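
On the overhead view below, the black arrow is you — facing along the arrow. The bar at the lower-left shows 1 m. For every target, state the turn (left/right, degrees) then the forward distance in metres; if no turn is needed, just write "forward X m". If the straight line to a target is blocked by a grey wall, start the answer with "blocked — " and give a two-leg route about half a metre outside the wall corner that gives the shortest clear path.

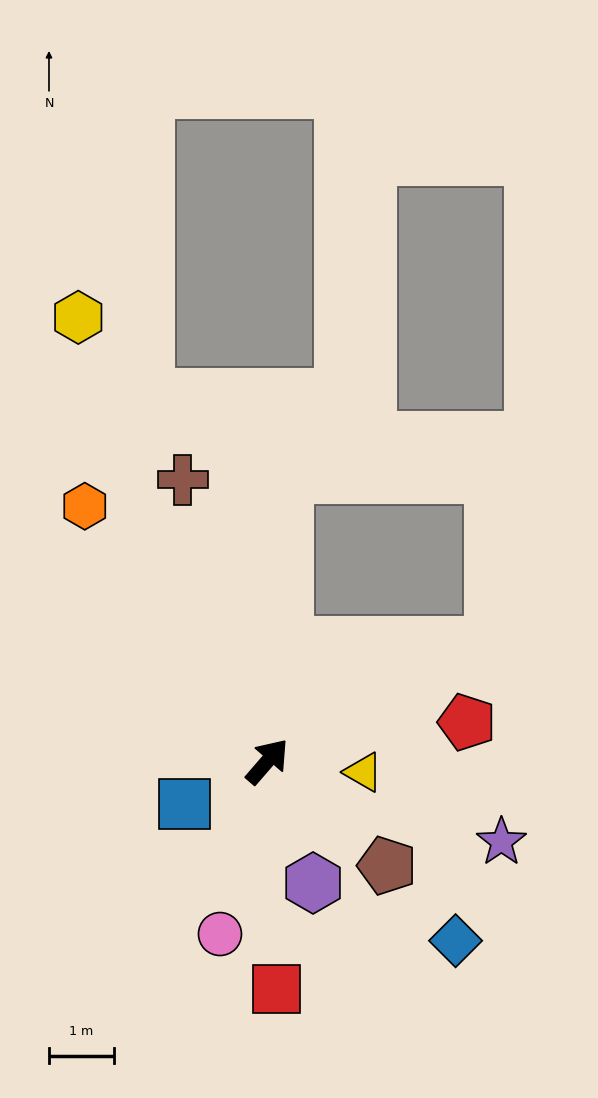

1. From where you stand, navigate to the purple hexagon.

turn right 119°, forward 2.0 m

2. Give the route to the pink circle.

turn right 154°, forward 2.8 m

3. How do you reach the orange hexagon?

turn left 76°, forward 4.8 m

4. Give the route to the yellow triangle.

turn right 56°, forward 1.5 m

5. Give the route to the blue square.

turn left 158°, forward 1.4 m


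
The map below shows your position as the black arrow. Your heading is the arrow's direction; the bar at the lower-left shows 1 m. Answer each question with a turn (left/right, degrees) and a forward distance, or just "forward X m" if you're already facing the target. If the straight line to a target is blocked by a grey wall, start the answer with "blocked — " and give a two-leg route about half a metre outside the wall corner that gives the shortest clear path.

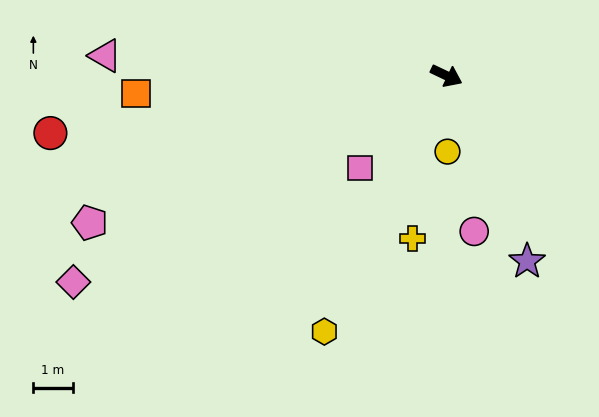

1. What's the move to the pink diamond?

turn right 126°, forward 10.8 m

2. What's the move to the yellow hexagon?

turn right 90°, forward 7.2 m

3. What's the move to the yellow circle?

turn right 64°, forward 1.9 m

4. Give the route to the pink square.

turn right 108°, forward 3.2 m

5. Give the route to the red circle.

turn right 146°, forward 10.1 m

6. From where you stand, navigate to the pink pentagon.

turn right 132°, forward 9.8 m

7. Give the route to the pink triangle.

turn right 158°, forward 8.6 m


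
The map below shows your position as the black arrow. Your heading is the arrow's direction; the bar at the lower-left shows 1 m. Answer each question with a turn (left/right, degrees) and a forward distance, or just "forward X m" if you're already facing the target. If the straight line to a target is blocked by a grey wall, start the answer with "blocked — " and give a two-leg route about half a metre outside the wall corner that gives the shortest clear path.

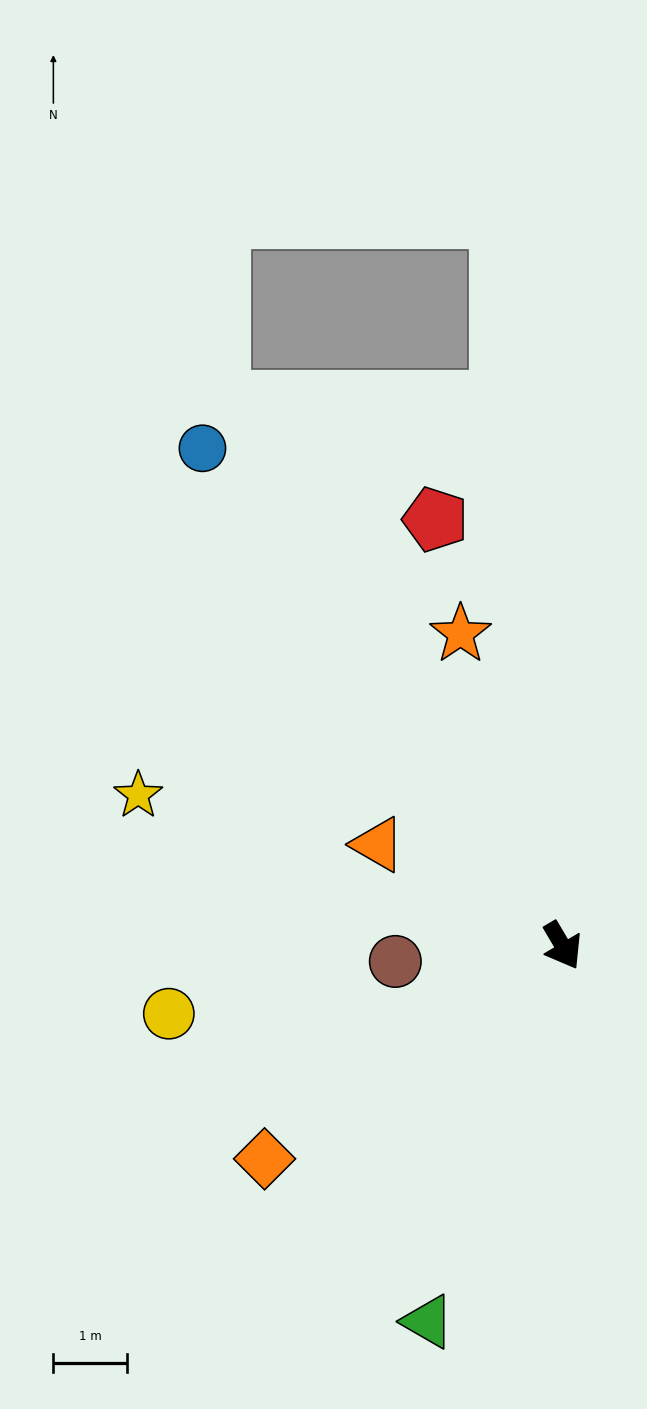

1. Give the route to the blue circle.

turn right 175°, forward 8.4 m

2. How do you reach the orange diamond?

turn right 85°, forward 5.0 m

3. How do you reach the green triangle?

turn right 50°, forward 5.4 m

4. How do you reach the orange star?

turn left 168°, forward 4.5 m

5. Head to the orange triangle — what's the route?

turn right 149°, forward 2.9 m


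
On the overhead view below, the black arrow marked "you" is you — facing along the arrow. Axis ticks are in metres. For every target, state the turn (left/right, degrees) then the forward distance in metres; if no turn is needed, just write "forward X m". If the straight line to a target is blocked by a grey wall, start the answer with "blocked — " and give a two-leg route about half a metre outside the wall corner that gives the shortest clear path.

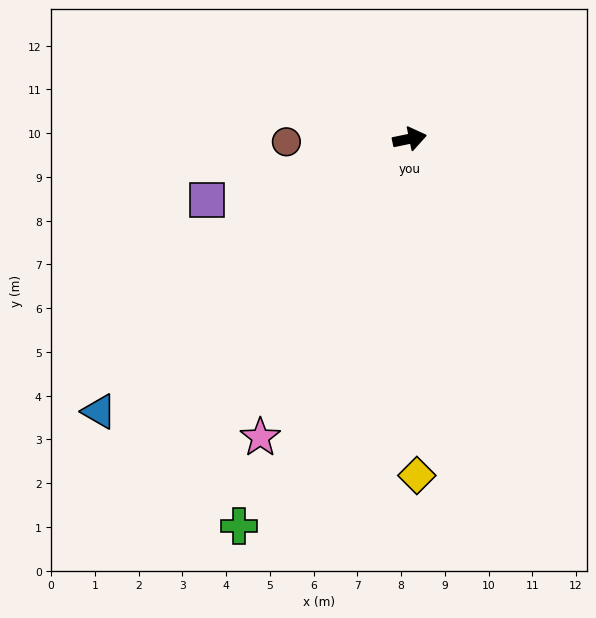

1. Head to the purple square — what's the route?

turn right 175°, forward 4.8 m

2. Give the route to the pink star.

turn right 128°, forward 7.6 m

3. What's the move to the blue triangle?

turn right 150°, forward 9.4 m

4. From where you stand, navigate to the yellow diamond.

turn right 100°, forward 7.7 m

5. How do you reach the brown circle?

turn left 170°, forward 2.8 m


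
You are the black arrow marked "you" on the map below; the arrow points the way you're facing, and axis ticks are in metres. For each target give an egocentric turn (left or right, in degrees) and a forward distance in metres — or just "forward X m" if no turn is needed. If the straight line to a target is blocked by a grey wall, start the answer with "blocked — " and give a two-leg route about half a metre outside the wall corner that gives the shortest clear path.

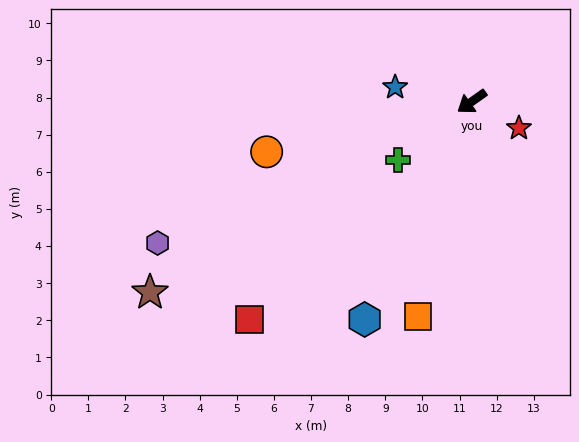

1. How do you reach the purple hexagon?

turn right 11°, forward 9.3 m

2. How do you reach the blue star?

turn right 46°, forward 2.1 m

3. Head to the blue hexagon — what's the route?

turn left 28°, forward 6.5 m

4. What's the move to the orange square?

turn left 41°, forward 6.0 m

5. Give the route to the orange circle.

turn right 22°, forward 5.7 m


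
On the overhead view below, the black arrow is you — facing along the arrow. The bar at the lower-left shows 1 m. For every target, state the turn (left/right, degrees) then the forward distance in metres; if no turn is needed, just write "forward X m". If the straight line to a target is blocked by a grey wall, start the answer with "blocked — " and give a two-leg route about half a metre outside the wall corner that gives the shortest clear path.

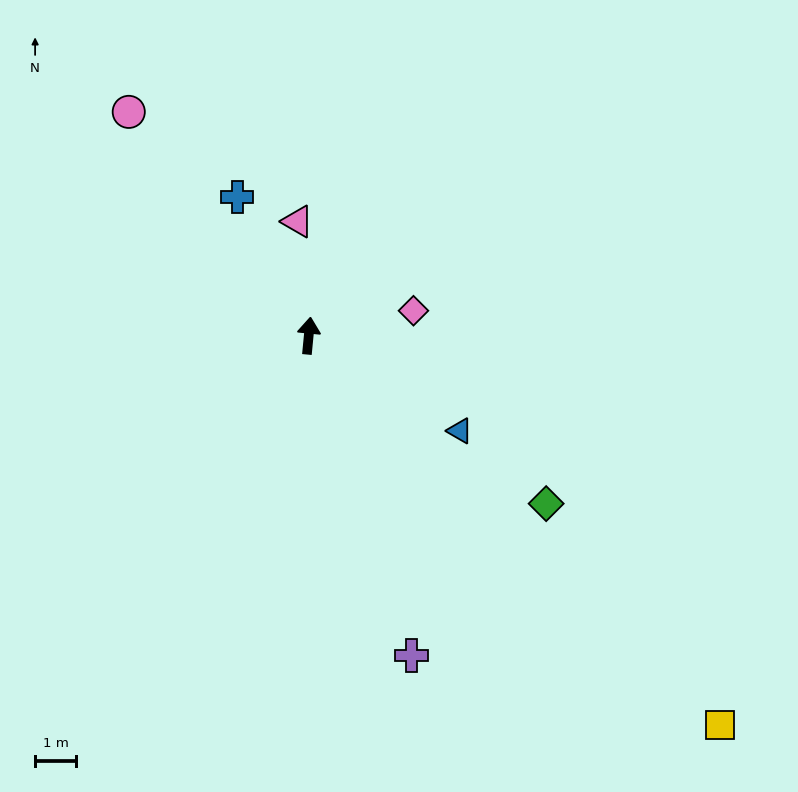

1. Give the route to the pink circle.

turn left 44°, forward 7.1 m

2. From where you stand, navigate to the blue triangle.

turn right 117°, forward 4.4 m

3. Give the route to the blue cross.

turn left 33°, forward 3.8 m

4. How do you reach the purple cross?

turn right 157°, forward 8.3 m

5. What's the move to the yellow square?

turn right 128°, forward 13.9 m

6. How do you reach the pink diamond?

turn right 71°, forward 2.6 m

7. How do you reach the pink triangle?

turn left 11°, forward 2.8 m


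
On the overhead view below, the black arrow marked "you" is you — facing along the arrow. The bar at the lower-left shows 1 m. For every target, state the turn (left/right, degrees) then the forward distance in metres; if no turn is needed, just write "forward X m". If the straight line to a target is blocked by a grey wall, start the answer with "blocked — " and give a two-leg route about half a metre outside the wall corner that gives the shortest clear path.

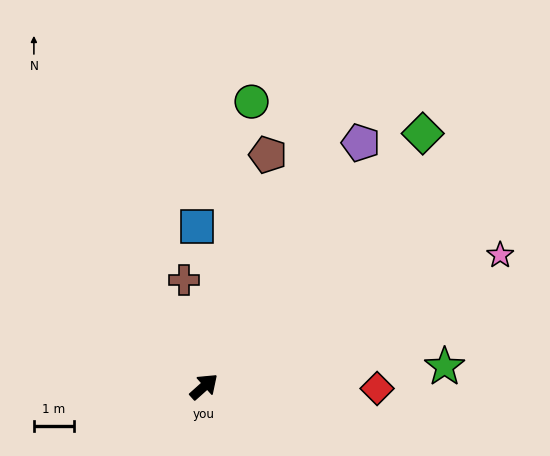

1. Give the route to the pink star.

turn right 18°, forward 8.0 m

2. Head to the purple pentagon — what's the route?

turn left 16°, forward 7.2 m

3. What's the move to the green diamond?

turn left 7°, forward 8.3 m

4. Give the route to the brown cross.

turn left 59°, forward 2.7 m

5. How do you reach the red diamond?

turn right 42°, forward 4.3 m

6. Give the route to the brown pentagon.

turn left 33°, forward 5.9 m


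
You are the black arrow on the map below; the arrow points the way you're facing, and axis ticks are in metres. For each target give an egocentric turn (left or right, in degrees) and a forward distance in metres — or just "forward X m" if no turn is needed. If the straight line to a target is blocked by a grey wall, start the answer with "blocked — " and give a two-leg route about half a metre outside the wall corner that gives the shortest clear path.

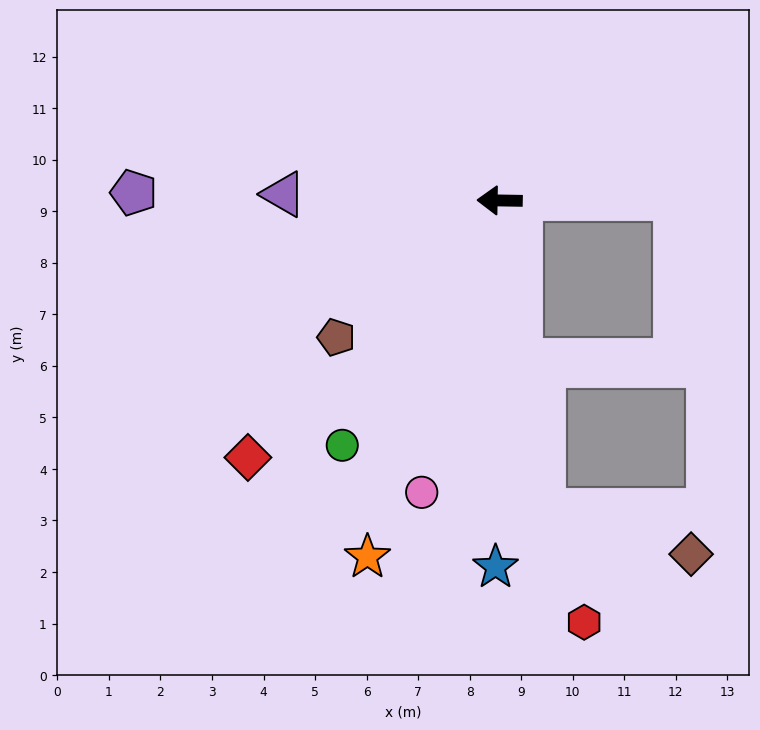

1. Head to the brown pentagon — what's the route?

turn left 41°, forward 4.1 m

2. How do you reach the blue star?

turn left 90°, forward 7.1 m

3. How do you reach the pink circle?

turn left 76°, forward 5.9 m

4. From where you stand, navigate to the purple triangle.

forward 4.2 m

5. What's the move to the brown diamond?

blocked — turn left 99°, forward 6.1 m, then turn left 65°, forward 3.0 m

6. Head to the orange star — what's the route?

turn left 71°, forward 7.4 m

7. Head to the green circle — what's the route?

turn left 58°, forward 5.6 m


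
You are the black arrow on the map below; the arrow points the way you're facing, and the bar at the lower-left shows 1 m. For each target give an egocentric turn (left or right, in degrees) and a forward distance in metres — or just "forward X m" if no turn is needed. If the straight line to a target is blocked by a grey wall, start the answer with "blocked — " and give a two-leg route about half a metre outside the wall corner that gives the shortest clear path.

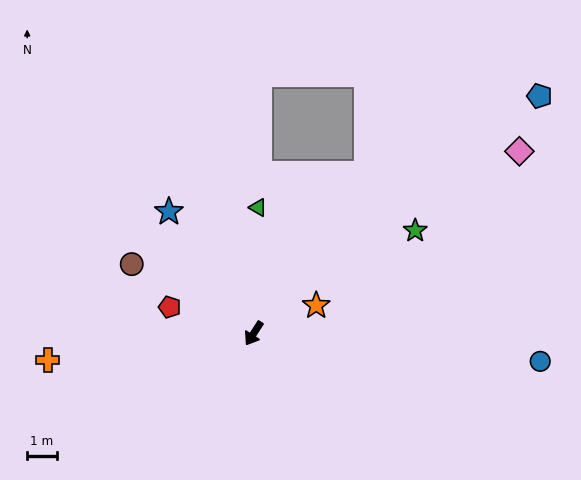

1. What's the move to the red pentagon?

turn right 75°, forward 3.0 m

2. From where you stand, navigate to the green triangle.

turn right 149°, forward 4.3 m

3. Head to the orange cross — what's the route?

turn right 50°, forward 7.1 m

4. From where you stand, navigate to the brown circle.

turn right 87°, forward 4.8 m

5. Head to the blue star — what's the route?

turn right 112°, forward 5.1 m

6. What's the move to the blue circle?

turn left 117°, forward 9.8 m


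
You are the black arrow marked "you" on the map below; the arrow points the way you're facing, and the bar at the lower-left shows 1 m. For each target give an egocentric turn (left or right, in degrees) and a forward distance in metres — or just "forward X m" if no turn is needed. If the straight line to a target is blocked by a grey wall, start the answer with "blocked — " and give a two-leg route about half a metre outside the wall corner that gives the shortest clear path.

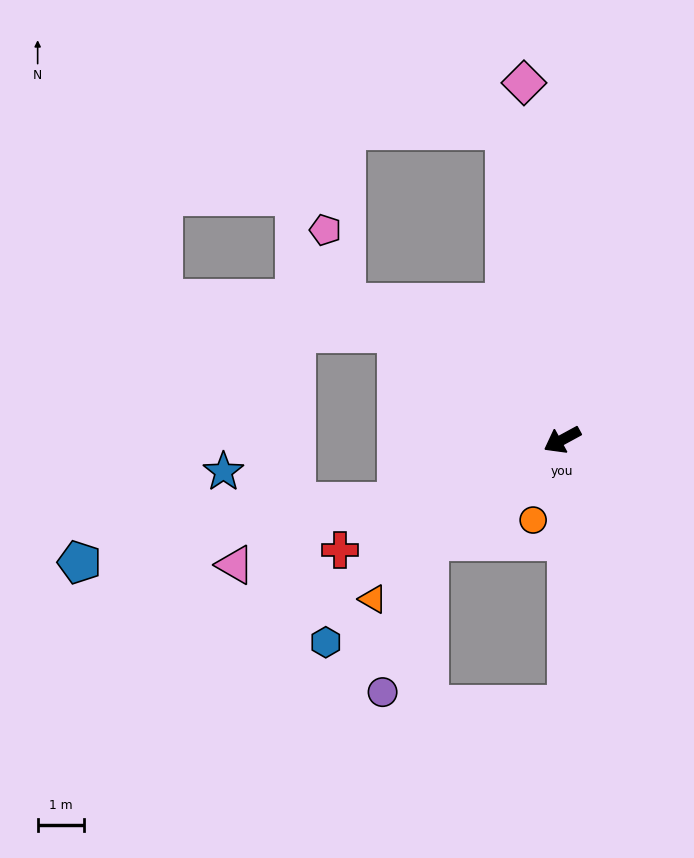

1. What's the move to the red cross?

turn right 2°, forward 5.4 m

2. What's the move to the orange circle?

turn left 41°, forward 1.8 m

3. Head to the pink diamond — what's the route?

turn right 112°, forward 7.7 m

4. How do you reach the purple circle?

blocked — turn left 9°, forward 3.6 m, then turn left 35°, forward 3.4 m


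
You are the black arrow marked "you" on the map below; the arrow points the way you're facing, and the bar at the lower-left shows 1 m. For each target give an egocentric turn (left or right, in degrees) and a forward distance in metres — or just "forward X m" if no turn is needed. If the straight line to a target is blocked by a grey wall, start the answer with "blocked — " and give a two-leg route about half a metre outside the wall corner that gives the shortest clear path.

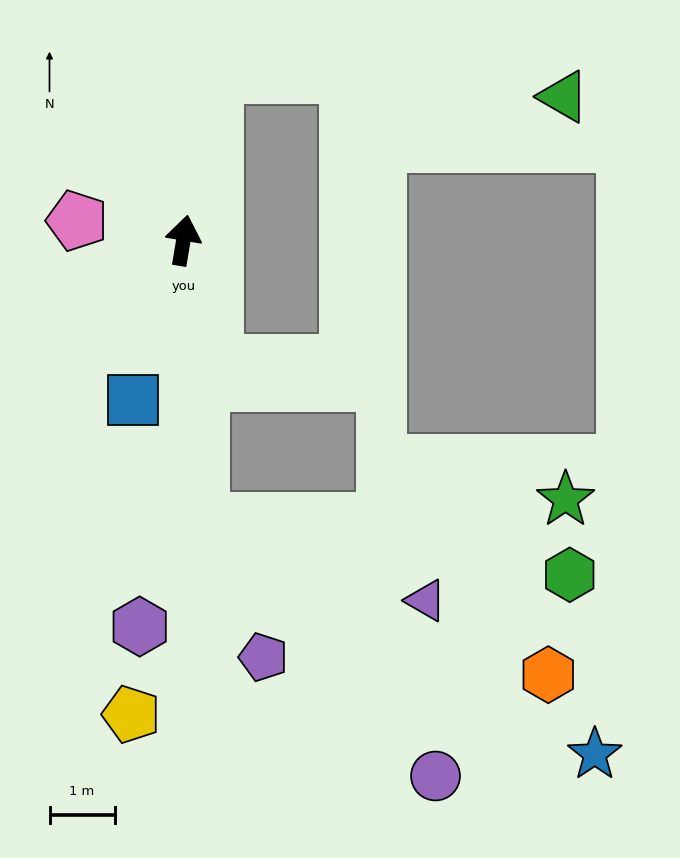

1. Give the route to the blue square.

turn left 172°, forward 2.6 m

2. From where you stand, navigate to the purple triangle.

blocked — turn right 167°, forward 4.3 m, then turn left 67°, forward 3.7 m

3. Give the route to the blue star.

blocked — turn right 167°, forward 4.3 m, then turn left 56°, forward 7.0 m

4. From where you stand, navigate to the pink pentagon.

turn left 89°, forward 1.7 m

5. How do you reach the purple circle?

blocked — turn right 167°, forward 4.3 m, then turn left 39°, forward 5.3 m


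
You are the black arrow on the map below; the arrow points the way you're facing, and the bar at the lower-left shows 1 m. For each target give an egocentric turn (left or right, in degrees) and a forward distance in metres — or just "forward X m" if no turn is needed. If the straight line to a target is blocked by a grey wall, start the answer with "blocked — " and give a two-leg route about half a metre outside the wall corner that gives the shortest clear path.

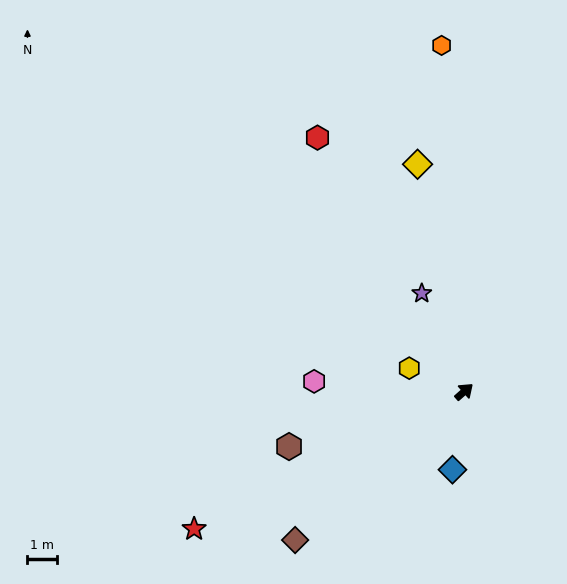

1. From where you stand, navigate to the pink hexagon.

turn left 135°, forward 5.2 m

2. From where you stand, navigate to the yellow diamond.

turn left 60°, forward 8.0 m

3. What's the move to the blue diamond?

turn right 140°, forward 2.7 m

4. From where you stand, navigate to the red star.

turn left 166°, forward 10.4 m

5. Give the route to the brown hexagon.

turn left 156°, forward 6.3 m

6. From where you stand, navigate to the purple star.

turn left 72°, forward 3.7 m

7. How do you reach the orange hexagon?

turn left 52°, forward 11.9 m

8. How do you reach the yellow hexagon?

turn left 115°, forward 2.1 m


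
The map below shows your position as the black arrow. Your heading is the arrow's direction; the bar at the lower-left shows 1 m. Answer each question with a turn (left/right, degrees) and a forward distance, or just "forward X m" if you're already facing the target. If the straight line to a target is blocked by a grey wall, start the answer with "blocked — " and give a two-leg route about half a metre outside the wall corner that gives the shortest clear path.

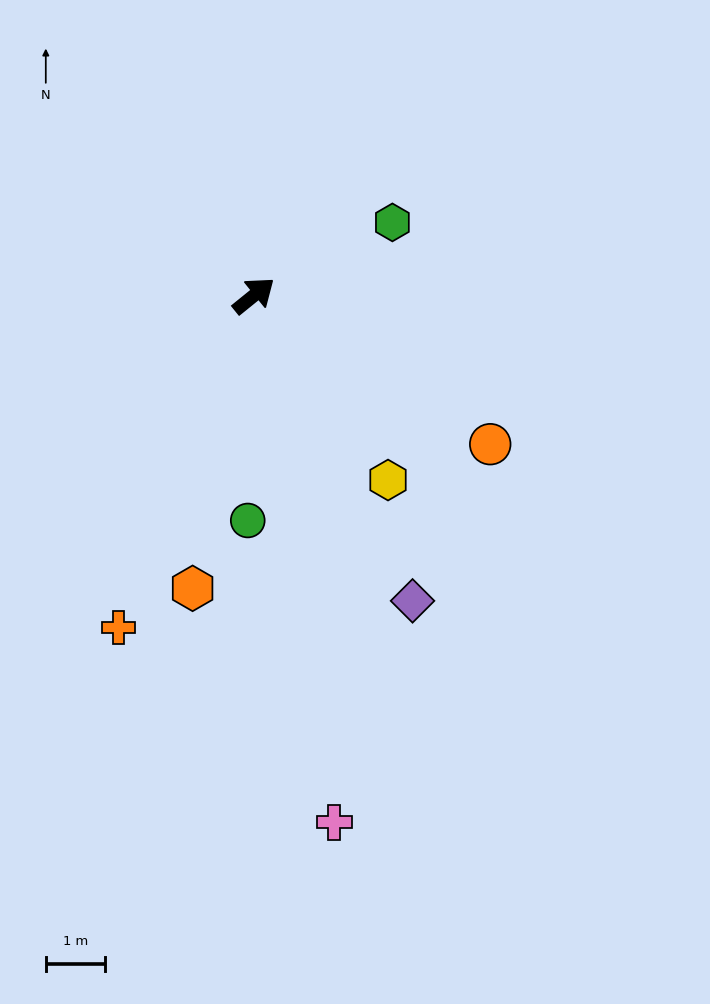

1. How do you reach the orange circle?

turn right 71°, forward 4.7 m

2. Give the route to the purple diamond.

turn right 102°, forward 5.8 m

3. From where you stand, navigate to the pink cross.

turn right 120°, forward 9.0 m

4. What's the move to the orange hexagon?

turn right 141°, forward 5.1 m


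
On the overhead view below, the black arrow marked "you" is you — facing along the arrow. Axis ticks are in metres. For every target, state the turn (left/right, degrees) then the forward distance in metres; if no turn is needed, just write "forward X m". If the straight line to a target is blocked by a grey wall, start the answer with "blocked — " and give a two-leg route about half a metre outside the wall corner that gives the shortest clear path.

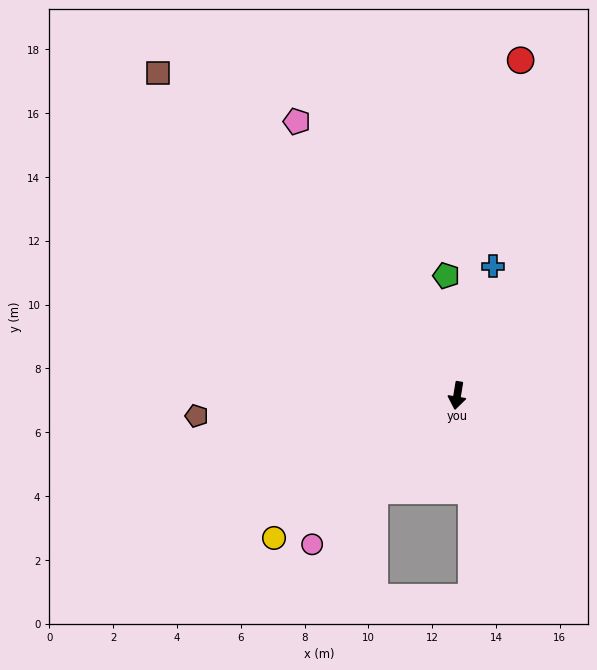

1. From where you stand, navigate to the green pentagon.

turn right 165°, forward 3.8 m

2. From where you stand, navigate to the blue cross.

turn left 174°, forward 4.2 m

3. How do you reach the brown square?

turn right 128°, forward 13.8 m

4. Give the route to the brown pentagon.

turn right 76°, forward 8.2 m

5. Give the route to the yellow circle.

turn right 43°, forward 7.3 m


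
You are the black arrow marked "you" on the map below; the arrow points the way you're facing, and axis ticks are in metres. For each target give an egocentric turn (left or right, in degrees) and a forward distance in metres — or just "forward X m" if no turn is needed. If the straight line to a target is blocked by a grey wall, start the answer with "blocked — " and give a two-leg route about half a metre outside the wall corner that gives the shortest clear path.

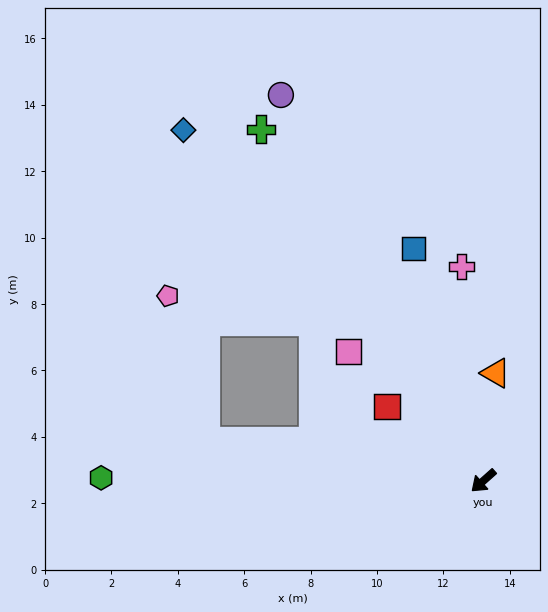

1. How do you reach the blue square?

turn right 115°, forward 7.3 m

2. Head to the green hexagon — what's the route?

turn right 42°, forward 11.5 m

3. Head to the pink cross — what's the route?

turn right 126°, forward 6.5 m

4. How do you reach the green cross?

turn right 99°, forward 12.5 m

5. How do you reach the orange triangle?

turn right 138°, forward 3.3 m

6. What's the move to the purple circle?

turn right 104°, forward 13.1 m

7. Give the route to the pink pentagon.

blocked — turn right 50°, forward 8.5 m, then turn right 67°, forward 4.5 m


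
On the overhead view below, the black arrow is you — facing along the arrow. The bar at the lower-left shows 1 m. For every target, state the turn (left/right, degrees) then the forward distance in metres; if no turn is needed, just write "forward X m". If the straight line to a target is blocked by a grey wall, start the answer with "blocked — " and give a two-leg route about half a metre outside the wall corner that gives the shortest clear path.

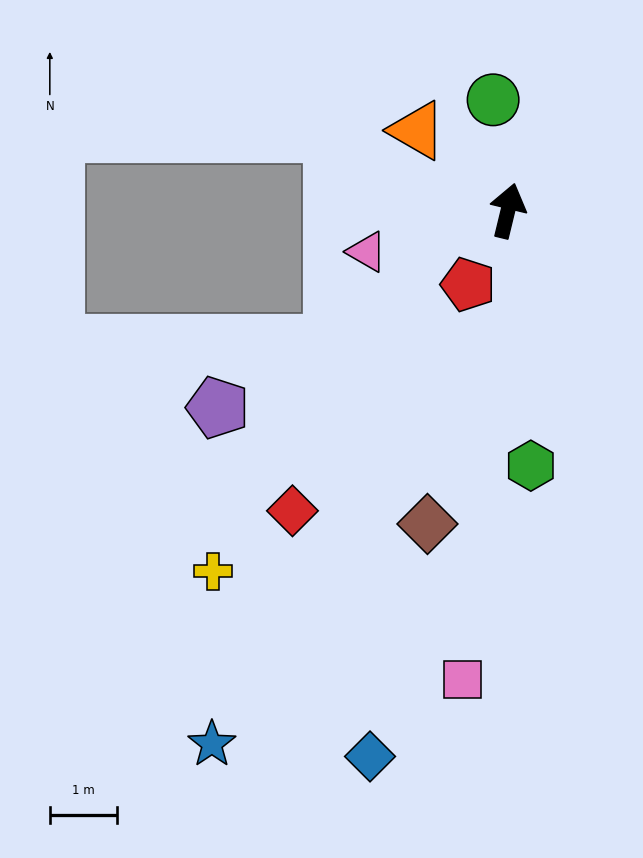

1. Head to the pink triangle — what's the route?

turn left 120°, forward 2.2 m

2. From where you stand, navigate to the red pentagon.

turn left 165°, forward 1.2 m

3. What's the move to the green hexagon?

turn right 161°, forward 3.8 m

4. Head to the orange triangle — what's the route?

turn left 62°, forward 1.8 m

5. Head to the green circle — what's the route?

turn left 21°, forward 1.7 m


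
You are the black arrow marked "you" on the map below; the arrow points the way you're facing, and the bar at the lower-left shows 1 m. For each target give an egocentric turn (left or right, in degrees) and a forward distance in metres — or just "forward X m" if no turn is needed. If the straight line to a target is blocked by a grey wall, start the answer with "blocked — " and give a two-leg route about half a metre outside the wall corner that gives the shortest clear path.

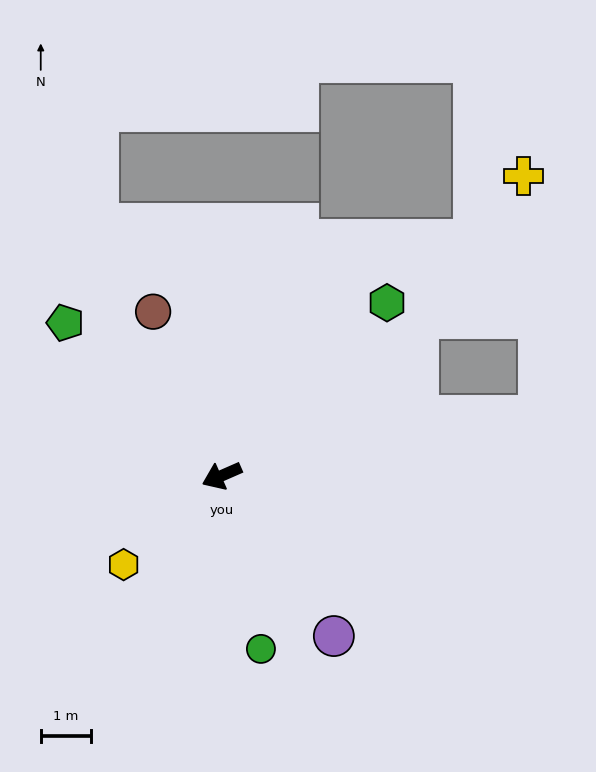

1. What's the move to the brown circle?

turn right 91°, forward 3.5 m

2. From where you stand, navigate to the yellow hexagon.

turn left 19°, forward 2.6 m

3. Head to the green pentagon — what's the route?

turn right 68°, forward 4.3 m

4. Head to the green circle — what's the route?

turn left 79°, forward 3.5 m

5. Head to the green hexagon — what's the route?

turn right 157°, forward 4.7 m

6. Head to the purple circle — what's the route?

turn left 101°, forward 3.9 m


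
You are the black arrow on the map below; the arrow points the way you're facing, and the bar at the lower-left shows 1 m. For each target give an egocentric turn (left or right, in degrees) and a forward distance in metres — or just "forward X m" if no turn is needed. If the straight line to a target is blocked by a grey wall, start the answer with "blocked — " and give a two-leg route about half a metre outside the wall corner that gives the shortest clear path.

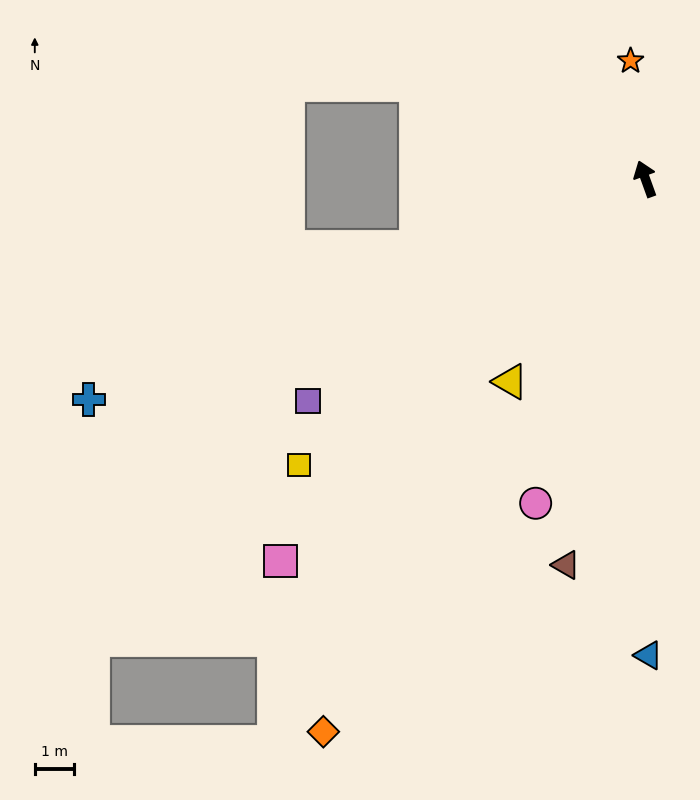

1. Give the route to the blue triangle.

turn left 161°, forward 12.1 m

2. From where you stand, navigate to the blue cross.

turn left 92°, forward 15.2 m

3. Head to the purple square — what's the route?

turn left 103°, forward 10.3 m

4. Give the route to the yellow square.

turn left 110°, forward 11.4 m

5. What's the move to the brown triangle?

turn left 149°, forward 10.0 m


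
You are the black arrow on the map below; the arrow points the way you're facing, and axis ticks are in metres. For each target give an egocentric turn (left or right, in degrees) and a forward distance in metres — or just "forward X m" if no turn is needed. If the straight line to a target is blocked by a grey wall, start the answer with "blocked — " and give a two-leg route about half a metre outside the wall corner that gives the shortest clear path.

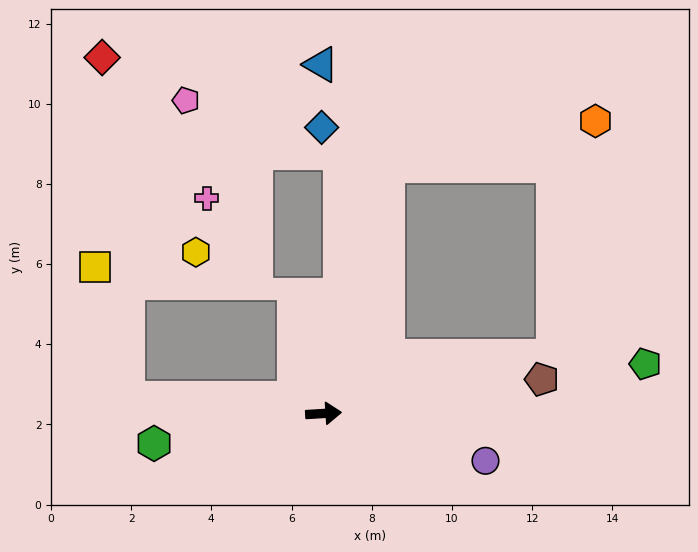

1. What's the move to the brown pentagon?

turn left 5°, forward 5.5 m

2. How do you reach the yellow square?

blocked — turn left 172°, forward 4.9 m, then turn right 71°, forward 3.4 m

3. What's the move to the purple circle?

turn right 20°, forward 4.2 m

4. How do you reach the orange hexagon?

blocked — turn left 72°, forward 6.4 m, then turn right 63°, forward 5.3 m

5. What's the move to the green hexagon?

turn right 174°, forward 4.3 m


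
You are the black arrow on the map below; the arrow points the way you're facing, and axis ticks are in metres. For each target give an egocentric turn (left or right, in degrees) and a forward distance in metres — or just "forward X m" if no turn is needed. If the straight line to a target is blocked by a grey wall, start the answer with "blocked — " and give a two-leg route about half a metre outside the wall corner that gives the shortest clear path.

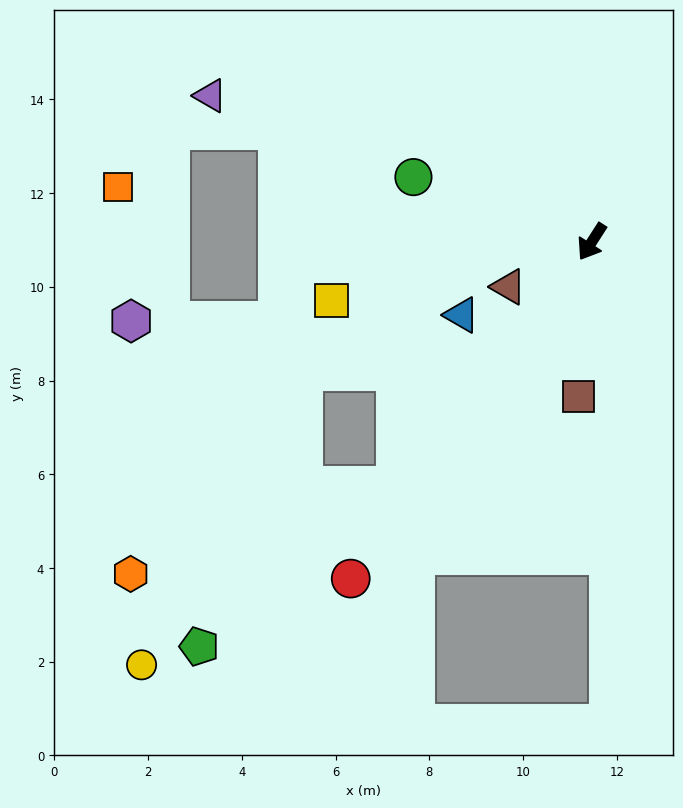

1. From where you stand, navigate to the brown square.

turn left 28°, forward 3.3 m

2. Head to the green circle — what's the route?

turn right 77°, forward 4.0 m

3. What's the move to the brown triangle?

turn right 29°, forward 2.0 m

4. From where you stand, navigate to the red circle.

turn right 3°, forward 8.8 m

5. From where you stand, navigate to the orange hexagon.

blocked — turn right 6°, forward 6.7 m, then turn right 33°, forward 6.0 m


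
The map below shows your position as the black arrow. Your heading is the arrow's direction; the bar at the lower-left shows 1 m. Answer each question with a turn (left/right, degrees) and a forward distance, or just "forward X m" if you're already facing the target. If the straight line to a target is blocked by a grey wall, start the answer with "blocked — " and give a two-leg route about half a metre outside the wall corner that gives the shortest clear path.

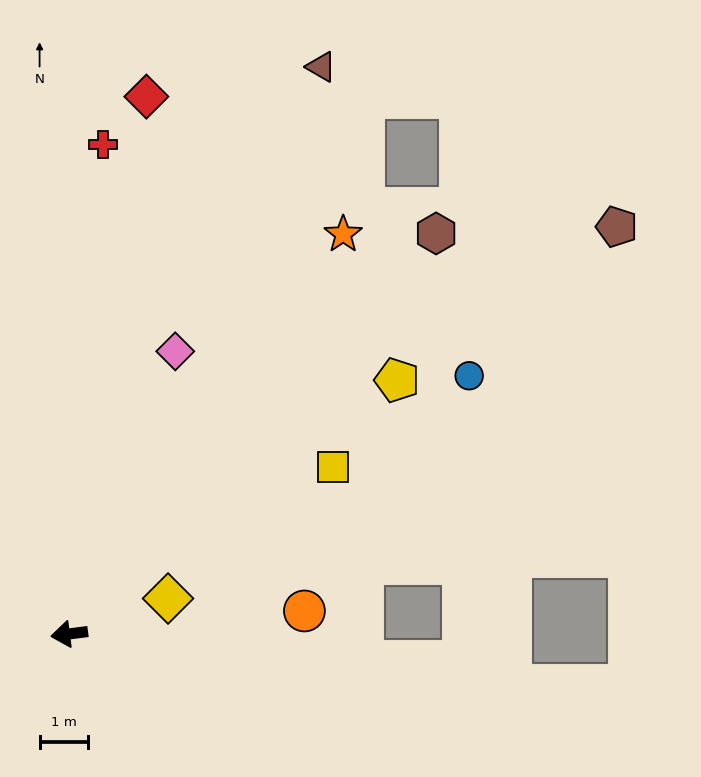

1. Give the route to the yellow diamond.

turn right 168°, forward 2.2 m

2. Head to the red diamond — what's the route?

turn right 106°, forward 11.3 m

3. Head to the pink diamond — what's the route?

turn right 118°, forward 6.3 m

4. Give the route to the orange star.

turn right 132°, forward 10.1 m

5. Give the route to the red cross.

turn right 101°, forward 10.2 m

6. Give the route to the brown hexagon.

turn right 140°, forward 11.3 m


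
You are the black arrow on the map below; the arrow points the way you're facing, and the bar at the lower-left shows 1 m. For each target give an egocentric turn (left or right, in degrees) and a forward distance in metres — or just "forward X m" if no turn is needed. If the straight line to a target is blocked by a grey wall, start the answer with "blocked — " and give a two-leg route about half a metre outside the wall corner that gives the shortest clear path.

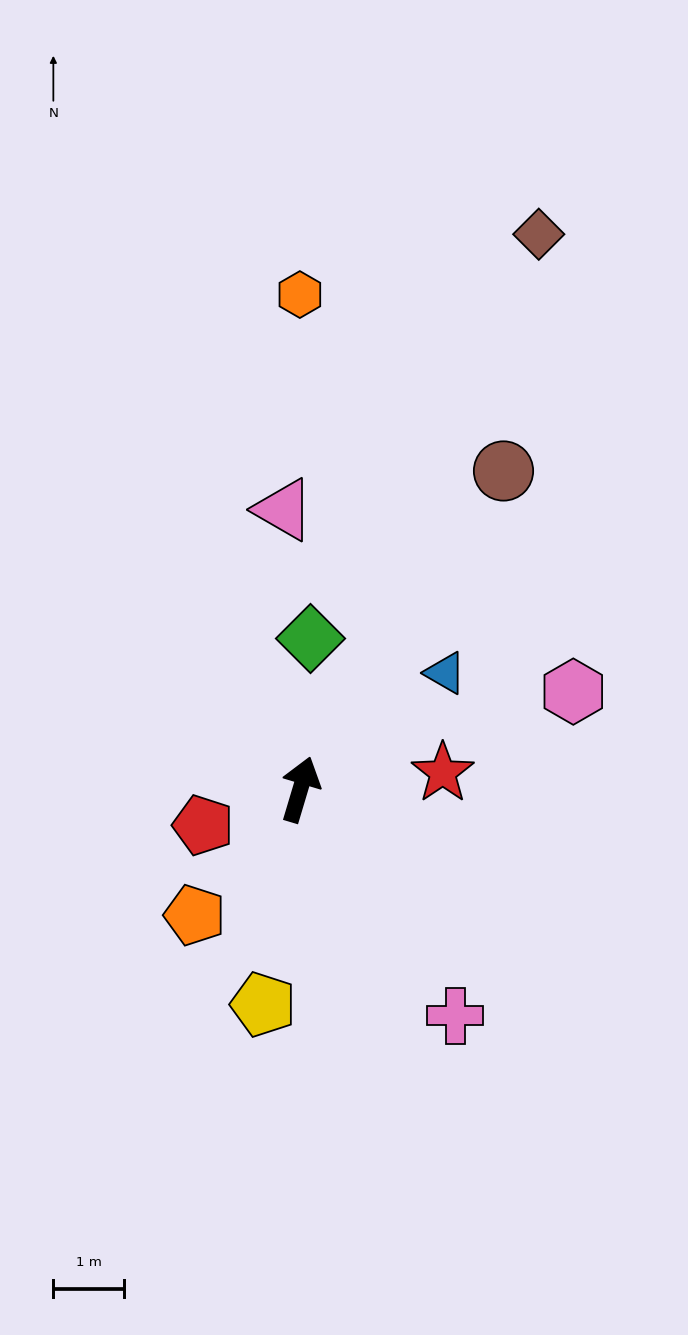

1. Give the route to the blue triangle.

turn right 35°, forward 2.6 m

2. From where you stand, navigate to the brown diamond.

turn right 7°, forward 8.5 m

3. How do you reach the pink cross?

turn right 129°, forward 3.9 m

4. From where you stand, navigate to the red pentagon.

turn left 127°, forward 1.5 m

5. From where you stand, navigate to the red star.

turn right 67°, forward 2.0 m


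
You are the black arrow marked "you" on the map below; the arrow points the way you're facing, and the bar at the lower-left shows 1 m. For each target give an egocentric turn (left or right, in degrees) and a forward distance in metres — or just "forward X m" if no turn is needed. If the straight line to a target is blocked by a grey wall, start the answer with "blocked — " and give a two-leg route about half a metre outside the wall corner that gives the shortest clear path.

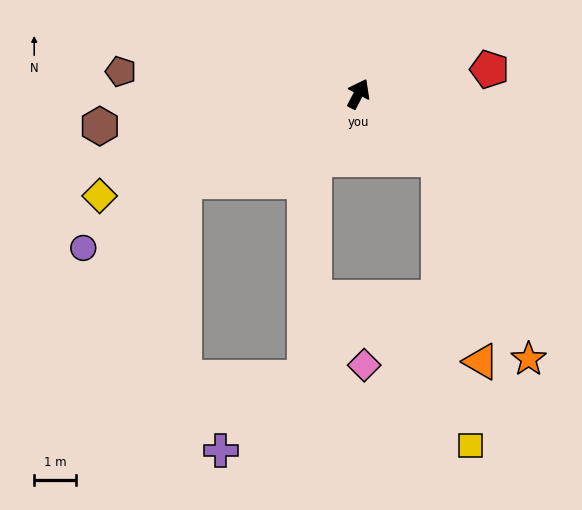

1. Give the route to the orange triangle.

blocked — turn right 101°, forward 2.5 m, then turn right 40°, forward 5.0 m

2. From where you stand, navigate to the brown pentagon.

turn left 112°, forward 5.8 m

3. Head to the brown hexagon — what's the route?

turn left 125°, forward 6.3 m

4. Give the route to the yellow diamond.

turn left 139°, forward 6.7 m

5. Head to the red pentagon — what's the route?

turn right 52°, forward 3.2 m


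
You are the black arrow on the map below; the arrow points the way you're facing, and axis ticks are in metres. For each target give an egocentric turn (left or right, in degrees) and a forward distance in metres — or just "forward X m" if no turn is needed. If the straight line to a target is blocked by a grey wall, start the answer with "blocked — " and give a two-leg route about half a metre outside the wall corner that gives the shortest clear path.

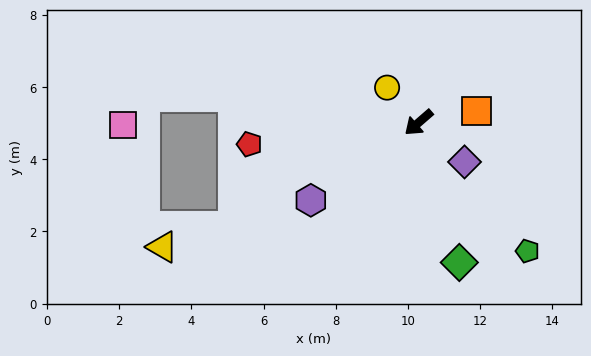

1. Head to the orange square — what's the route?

turn left 150°, forward 1.6 m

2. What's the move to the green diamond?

turn left 65°, forward 4.0 m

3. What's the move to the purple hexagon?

turn right 5°, forward 3.7 m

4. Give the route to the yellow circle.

turn right 89°, forward 1.3 m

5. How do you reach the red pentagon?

turn right 34°, forward 4.7 m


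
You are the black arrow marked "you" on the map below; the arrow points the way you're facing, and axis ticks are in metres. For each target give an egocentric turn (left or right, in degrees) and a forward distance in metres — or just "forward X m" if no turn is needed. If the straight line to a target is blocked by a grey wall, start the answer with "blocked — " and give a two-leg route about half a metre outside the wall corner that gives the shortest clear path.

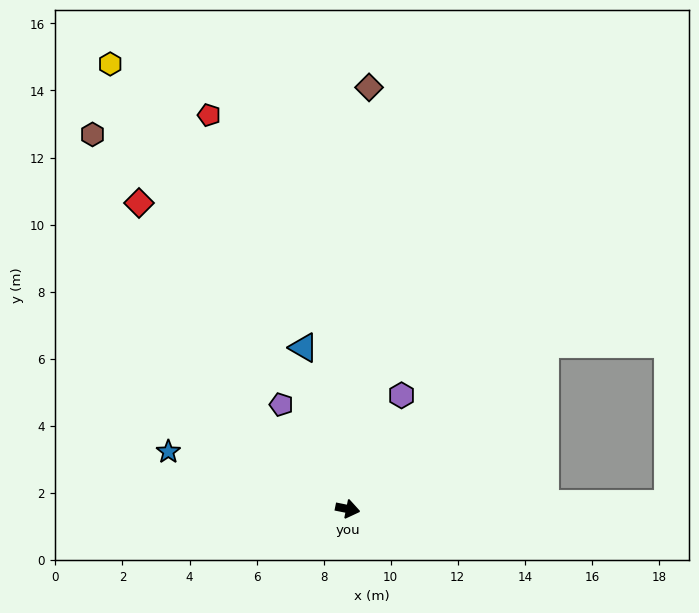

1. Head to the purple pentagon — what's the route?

turn left 134°, forward 3.7 m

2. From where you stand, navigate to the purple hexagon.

turn left 76°, forward 3.8 m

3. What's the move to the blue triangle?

turn left 117°, forward 5.0 m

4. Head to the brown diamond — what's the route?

turn left 98°, forward 12.6 m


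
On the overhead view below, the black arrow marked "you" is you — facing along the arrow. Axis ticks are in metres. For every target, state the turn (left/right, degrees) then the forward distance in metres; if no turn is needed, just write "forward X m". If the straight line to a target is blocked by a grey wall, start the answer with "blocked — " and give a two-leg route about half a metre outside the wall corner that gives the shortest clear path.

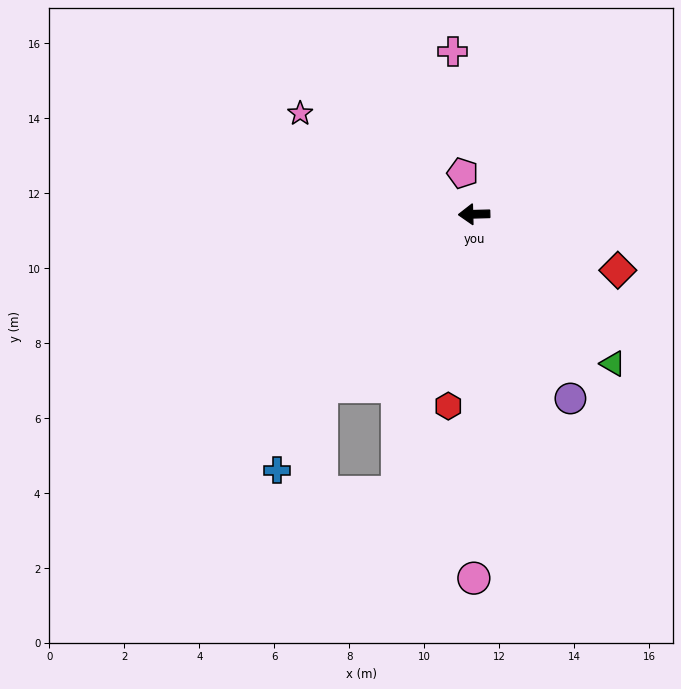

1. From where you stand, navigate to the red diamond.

turn left 157°, forward 4.1 m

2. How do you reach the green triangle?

turn left 131°, forward 5.4 m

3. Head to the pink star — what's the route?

turn right 32°, forward 5.4 m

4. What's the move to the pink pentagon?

turn right 76°, forward 1.1 m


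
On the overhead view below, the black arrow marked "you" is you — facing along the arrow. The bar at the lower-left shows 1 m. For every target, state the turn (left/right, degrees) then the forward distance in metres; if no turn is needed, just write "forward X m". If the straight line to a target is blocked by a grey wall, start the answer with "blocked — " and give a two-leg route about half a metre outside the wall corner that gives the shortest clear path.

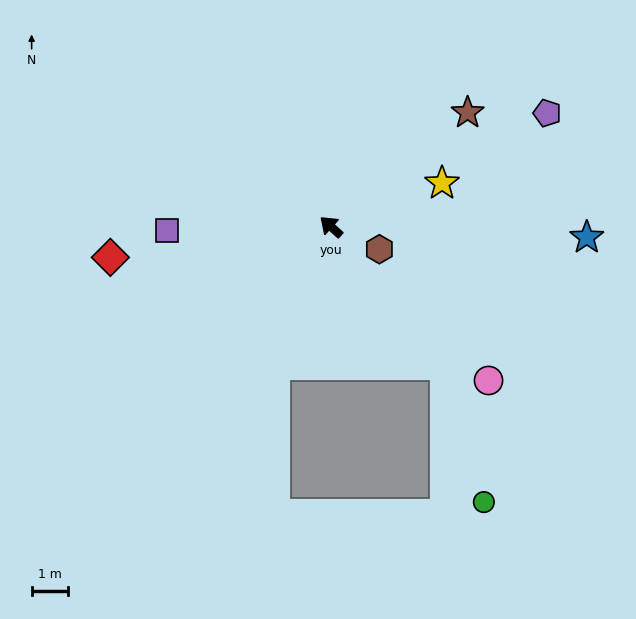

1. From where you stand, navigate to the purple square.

turn left 44°, forward 4.5 m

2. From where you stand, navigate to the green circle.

blocked — turn left 172°, forward 4.9 m, then turn right 24°, forward 3.9 m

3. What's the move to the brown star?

turn right 98°, forward 4.9 m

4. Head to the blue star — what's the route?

turn right 140°, forward 7.1 m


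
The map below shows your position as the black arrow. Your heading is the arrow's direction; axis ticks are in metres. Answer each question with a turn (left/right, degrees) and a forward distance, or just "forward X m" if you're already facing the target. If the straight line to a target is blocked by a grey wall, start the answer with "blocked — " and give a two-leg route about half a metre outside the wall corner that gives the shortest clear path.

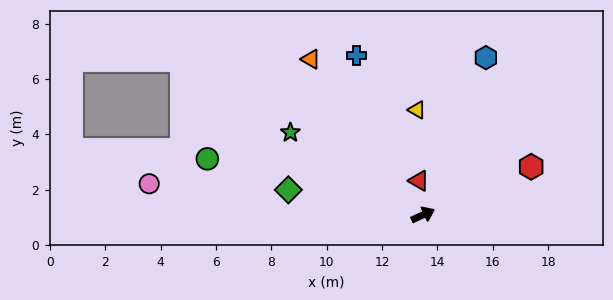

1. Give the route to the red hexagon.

forward 4.3 m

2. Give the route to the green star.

turn left 124°, forward 5.6 m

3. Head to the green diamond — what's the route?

turn left 145°, forward 4.9 m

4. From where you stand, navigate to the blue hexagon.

turn left 44°, forward 6.1 m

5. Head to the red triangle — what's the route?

turn left 72°, forward 1.2 m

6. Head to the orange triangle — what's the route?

turn left 101°, forward 6.9 m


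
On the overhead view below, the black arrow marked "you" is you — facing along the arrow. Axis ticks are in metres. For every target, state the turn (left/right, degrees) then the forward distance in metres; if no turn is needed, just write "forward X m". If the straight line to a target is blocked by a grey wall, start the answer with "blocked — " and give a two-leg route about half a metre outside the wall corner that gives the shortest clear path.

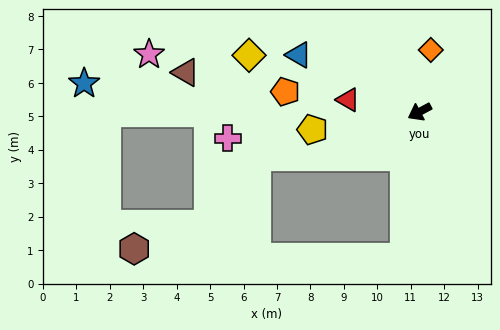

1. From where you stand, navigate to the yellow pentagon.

turn right 19°, forward 3.2 m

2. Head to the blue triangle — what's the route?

turn right 53°, forward 4.0 m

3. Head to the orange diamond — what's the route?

turn right 128°, forward 1.9 m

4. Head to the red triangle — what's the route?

turn right 38°, forward 2.2 m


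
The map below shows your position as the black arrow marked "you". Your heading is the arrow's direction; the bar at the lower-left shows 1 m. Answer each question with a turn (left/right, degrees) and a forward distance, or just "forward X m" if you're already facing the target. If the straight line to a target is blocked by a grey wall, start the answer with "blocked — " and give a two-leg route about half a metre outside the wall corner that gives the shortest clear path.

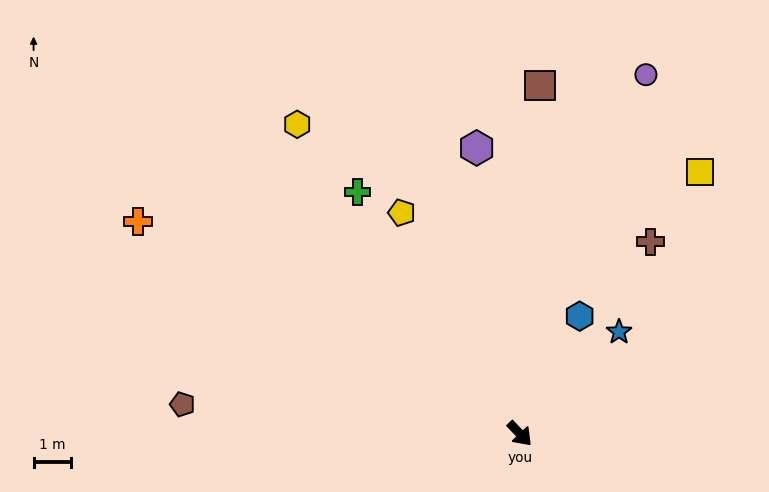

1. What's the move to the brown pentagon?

turn right 138°, forward 9.0 m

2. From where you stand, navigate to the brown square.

turn left 133°, forward 9.3 m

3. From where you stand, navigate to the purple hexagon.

turn left 145°, forward 7.7 m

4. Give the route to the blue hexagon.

turn left 109°, forward 3.5 m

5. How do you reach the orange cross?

turn right 163°, forward 11.6 m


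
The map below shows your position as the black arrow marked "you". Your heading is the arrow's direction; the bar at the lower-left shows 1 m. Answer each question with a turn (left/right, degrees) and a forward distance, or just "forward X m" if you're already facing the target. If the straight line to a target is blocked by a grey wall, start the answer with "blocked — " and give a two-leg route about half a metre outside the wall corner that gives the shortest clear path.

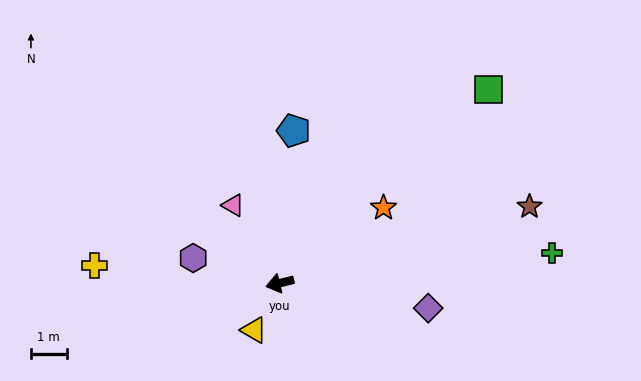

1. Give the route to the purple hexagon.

turn right 30°, forward 2.5 m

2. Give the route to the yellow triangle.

turn left 47°, forward 1.5 m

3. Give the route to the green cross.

turn left 173°, forward 7.6 m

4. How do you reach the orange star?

turn right 158°, forward 3.6 m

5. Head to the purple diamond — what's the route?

turn left 157°, forward 4.2 m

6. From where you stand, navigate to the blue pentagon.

turn right 109°, forward 4.3 m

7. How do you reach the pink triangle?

turn right 73°, forward 2.5 m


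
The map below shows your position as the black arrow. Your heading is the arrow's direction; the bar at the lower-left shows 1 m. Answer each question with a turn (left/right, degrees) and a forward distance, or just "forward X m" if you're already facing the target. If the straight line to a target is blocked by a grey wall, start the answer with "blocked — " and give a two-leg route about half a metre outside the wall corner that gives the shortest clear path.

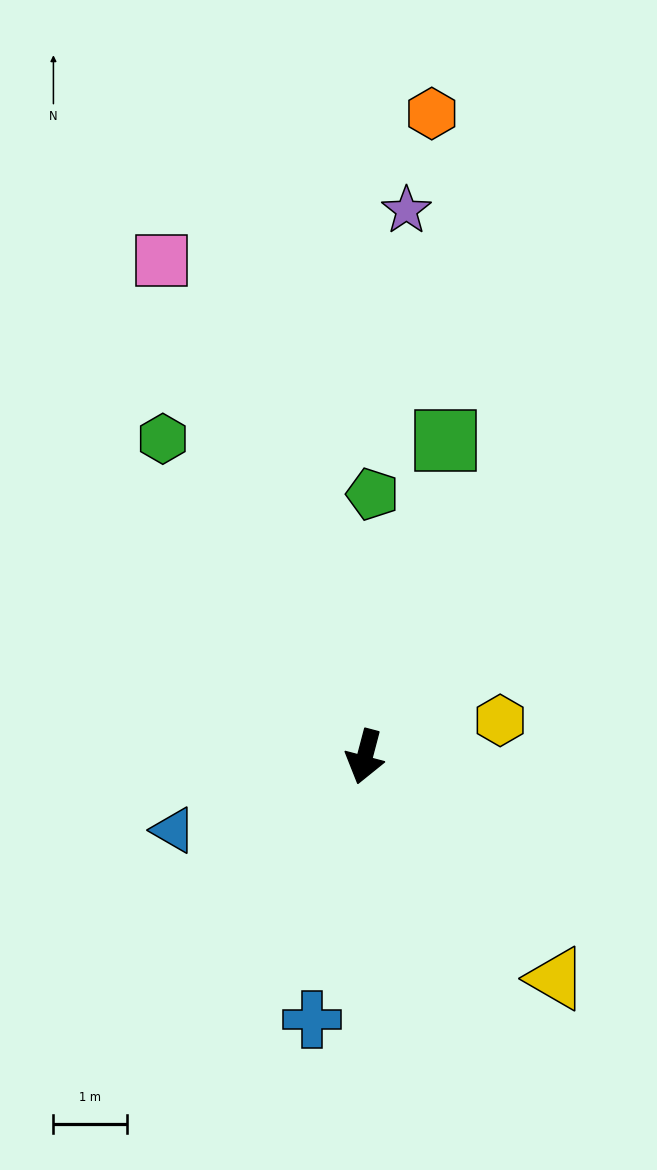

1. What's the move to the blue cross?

turn left 3°, forward 3.6 m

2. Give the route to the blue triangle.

turn right 54°, forward 2.8 m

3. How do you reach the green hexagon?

turn right 133°, forward 5.1 m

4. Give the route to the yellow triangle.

turn left 55°, forward 4.0 m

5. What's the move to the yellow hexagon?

turn left 120°, forward 1.9 m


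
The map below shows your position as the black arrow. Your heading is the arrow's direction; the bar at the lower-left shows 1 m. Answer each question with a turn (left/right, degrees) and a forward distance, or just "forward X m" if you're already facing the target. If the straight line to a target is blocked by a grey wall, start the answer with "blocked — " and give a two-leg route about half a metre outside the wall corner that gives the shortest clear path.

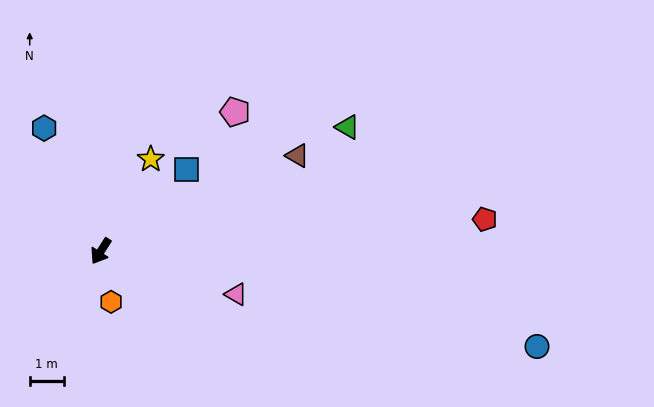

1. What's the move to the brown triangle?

turn left 148°, forward 6.4 m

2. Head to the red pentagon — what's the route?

turn left 127°, forward 11.4 m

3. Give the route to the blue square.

turn left 166°, forward 3.5 m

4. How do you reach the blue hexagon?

turn right 123°, forward 4.0 m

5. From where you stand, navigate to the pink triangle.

turn left 105°, forward 4.2 m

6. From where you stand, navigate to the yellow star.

turn right 176°, forward 3.1 m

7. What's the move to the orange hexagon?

turn left 44°, forward 1.5 m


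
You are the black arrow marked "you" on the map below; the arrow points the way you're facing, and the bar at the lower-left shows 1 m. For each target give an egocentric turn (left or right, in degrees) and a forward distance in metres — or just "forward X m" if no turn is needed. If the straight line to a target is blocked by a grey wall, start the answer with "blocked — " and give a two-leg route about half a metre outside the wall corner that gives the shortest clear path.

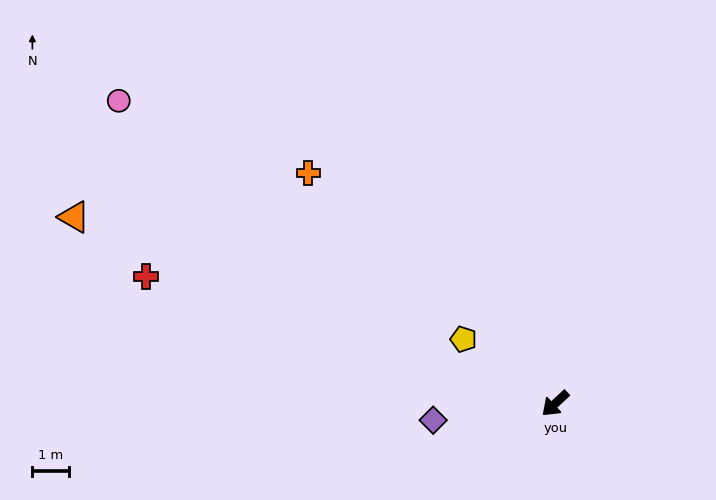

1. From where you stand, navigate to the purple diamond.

turn right 35°, forward 3.4 m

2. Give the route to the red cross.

turn right 60°, forward 11.7 m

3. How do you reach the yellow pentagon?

turn right 78°, forward 3.1 m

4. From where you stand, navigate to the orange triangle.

turn right 64°, forward 14.1 m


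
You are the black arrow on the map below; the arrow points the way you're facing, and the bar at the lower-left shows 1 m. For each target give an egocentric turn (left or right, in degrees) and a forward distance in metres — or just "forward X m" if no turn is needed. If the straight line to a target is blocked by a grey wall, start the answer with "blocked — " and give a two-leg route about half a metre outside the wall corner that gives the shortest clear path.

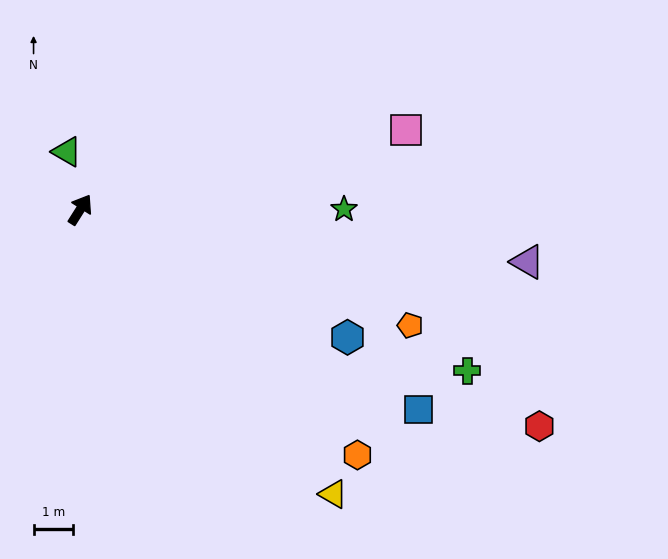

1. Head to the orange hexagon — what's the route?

turn right 99°, forward 9.3 m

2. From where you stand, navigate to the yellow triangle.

turn right 106°, forward 9.6 m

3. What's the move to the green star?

turn right 58°, forward 6.6 m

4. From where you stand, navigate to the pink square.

turn right 44°, forward 8.4 m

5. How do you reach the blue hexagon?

turn right 83°, forward 7.4 m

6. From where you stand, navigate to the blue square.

turn right 88°, forward 9.9 m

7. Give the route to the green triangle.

turn left 45°, forward 1.5 m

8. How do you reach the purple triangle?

turn right 64°, forward 11.3 m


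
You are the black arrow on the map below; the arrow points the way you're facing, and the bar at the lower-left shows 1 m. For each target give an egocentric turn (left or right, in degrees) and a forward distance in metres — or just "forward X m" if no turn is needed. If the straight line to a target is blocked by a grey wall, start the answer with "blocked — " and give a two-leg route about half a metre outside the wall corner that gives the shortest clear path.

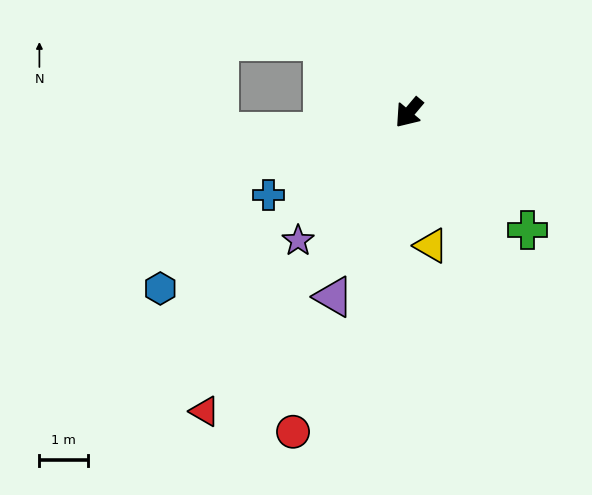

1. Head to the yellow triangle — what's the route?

turn left 50°, forward 2.8 m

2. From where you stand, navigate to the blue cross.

turn right 19°, forward 3.4 m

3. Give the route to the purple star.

forward 3.5 m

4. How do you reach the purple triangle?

turn left 18°, forward 4.1 m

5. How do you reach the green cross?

turn left 85°, forward 3.4 m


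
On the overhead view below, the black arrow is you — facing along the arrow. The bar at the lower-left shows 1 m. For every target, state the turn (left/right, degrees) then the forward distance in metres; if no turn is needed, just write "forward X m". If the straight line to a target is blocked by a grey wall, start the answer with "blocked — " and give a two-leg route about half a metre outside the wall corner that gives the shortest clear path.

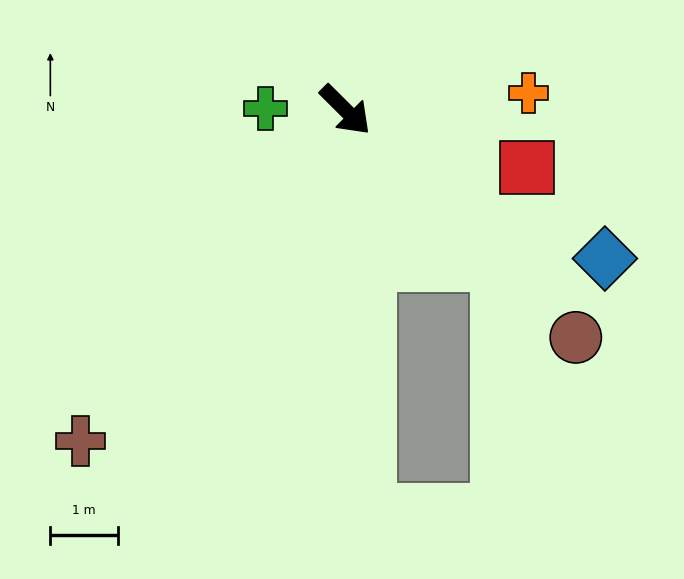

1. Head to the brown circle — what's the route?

forward 4.8 m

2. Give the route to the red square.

turn left 27°, forward 2.8 m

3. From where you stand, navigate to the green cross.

turn right 136°, forward 1.2 m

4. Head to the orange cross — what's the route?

turn left 50°, forward 2.7 m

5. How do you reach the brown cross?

turn right 84°, forward 6.3 m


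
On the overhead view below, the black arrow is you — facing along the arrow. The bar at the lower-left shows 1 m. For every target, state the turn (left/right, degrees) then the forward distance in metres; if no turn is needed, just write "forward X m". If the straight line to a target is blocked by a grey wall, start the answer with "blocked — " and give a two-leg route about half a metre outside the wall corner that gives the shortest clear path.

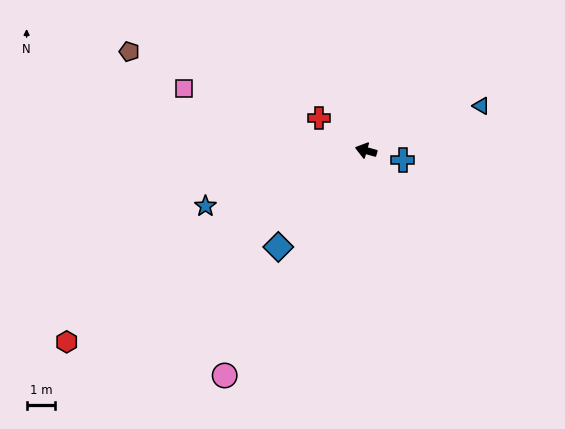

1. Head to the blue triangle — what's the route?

turn right 143°, forward 4.3 m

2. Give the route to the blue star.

turn left 35°, forward 5.9 m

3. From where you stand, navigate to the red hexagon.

turn left 48°, forward 12.3 m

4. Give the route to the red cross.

turn right 19°, forward 2.0 m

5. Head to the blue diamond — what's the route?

turn left 63°, forward 4.5 m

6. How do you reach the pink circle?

turn left 74°, forward 9.2 m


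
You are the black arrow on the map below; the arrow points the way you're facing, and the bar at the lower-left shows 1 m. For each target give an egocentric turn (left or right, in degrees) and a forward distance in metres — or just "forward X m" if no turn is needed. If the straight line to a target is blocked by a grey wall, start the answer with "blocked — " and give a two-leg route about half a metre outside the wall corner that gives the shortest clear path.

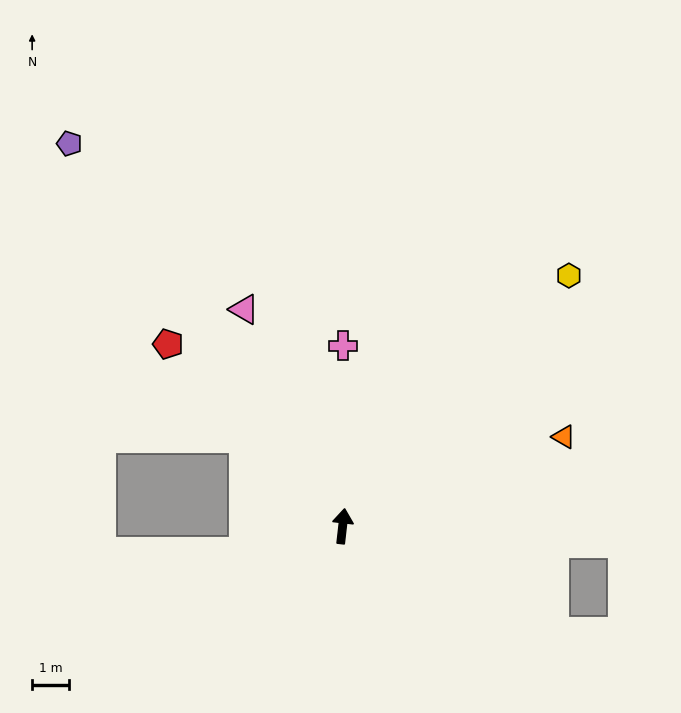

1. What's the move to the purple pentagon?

turn left 42°, forward 12.6 m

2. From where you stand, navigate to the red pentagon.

turn left 50°, forward 6.8 m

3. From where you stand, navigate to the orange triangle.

turn right 62°, forward 6.4 m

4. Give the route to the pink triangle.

turn left 31°, forward 6.4 m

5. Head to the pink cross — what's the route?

turn left 6°, forward 4.8 m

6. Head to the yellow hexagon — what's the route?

turn right 36°, forward 9.1 m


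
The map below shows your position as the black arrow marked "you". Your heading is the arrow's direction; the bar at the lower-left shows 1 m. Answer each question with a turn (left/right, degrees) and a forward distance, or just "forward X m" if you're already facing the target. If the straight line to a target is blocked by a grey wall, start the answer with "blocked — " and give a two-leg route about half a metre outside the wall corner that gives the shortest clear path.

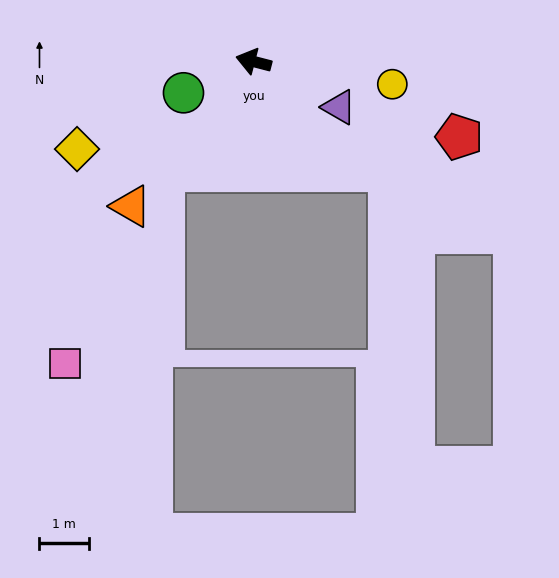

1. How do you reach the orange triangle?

turn left 64°, forward 3.8 m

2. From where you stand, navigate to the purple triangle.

turn left 166°, forward 2.0 m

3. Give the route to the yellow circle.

turn right 175°, forward 2.8 m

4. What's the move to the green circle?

turn left 39°, forward 1.6 m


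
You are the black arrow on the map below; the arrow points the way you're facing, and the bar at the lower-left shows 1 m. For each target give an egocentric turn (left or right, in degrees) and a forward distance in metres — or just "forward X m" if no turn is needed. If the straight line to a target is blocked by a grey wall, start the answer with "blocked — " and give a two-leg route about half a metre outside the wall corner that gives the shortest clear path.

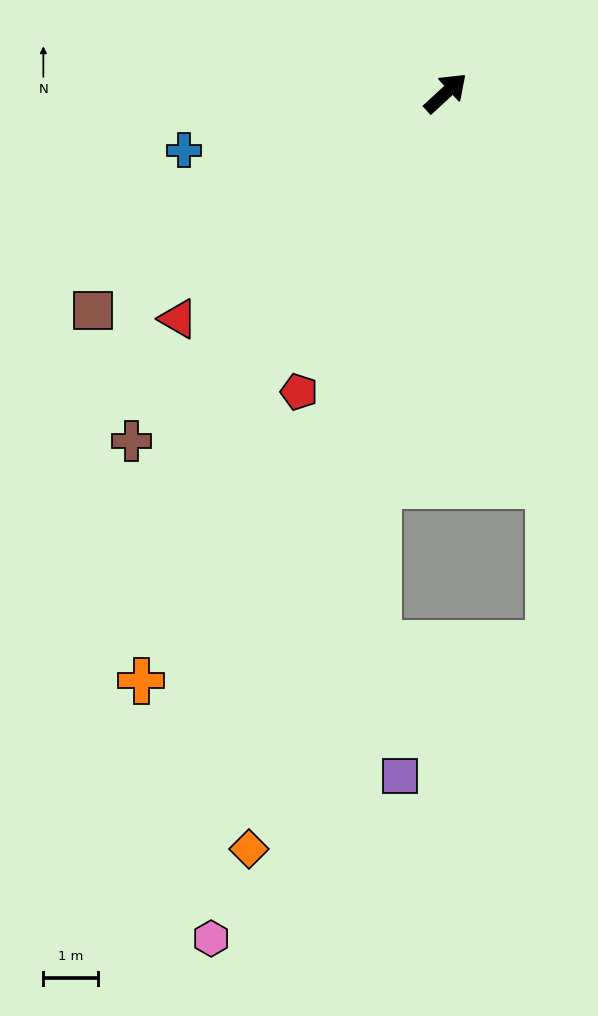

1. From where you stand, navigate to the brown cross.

turn right 175°, forward 8.6 m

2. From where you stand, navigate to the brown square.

turn left 169°, forward 7.6 m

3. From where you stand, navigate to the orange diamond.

turn right 147°, forward 14.3 m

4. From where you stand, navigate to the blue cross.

turn left 150°, forward 4.9 m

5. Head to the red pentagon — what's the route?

turn right 159°, forward 6.1 m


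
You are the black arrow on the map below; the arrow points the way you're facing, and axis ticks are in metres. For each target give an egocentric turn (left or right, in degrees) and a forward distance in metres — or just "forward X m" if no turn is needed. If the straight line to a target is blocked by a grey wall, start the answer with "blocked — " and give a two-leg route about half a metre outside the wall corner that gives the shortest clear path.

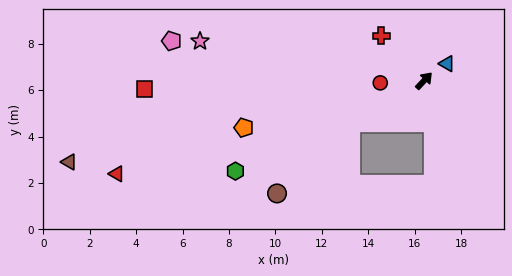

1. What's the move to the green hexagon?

turn left 159°, forward 9.0 m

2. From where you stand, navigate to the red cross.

turn left 87°, forward 2.7 m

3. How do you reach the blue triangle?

turn right 10°, forward 1.2 m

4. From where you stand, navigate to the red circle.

turn left 136°, forward 1.9 m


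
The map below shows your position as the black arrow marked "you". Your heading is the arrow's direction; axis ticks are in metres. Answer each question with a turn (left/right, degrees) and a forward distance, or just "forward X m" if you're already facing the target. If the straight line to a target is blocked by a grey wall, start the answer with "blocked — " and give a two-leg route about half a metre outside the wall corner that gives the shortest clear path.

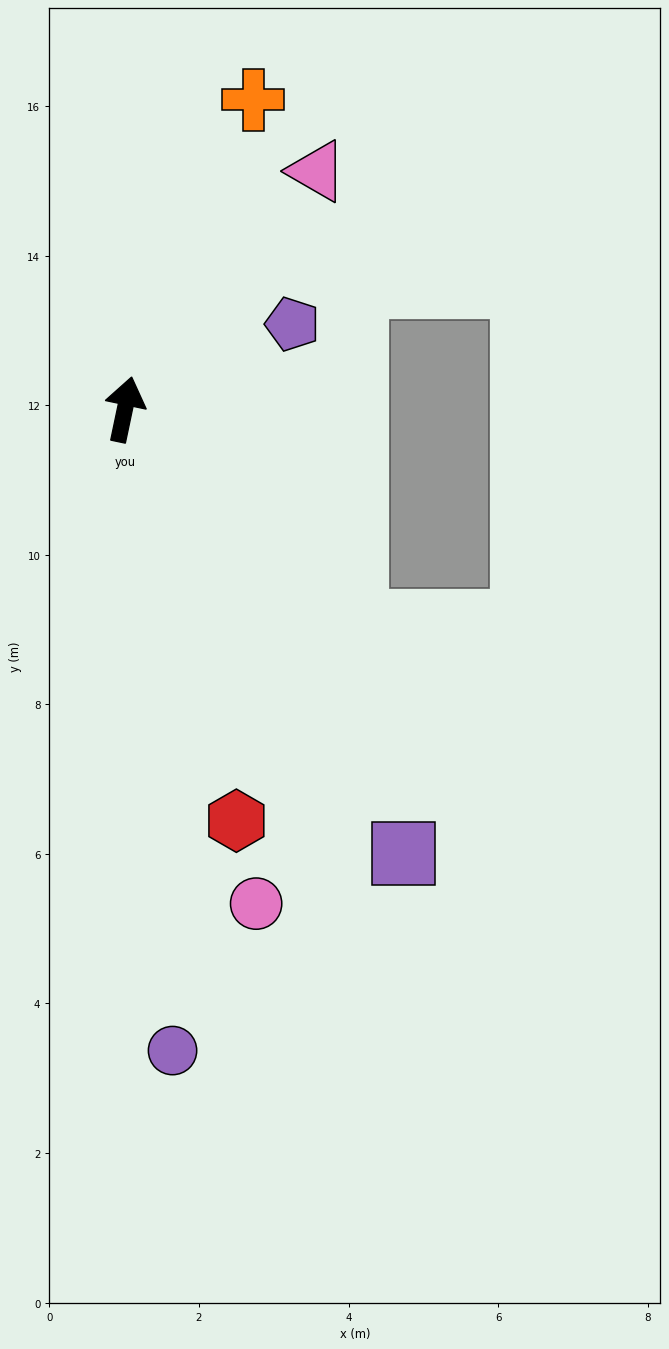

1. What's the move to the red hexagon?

turn right 153°, forward 5.7 m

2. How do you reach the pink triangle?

turn right 27°, forward 4.1 m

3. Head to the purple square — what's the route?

turn right 136°, forward 7.0 m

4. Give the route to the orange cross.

turn right 11°, forward 4.5 m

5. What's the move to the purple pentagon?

turn right 51°, forward 2.5 m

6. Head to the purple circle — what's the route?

turn right 164°, forward 8.6 m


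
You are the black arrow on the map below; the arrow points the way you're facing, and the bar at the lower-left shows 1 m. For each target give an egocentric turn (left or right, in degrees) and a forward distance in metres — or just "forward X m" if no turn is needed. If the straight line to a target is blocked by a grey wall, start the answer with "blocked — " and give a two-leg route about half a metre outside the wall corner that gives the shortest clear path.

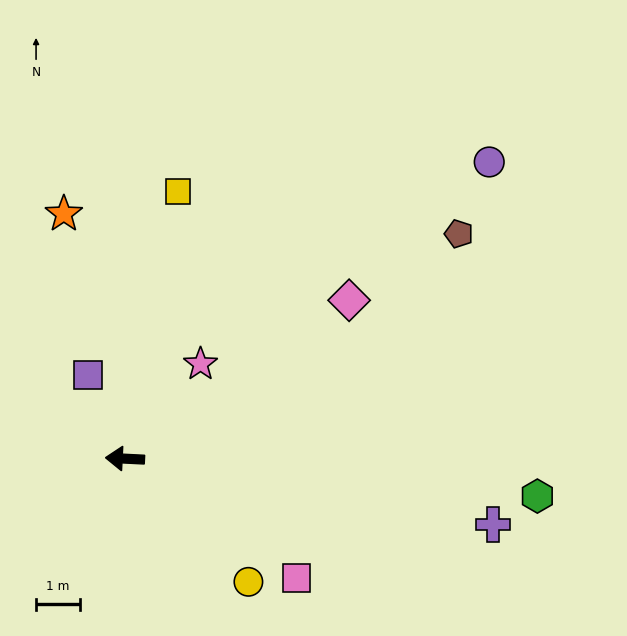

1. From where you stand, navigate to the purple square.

turn right 63°, forward 2.1 m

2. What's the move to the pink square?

turn left 148°, forward 4.8 m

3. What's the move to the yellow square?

turn right 98°, forward 6.2 m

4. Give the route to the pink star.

turn right 126°, forward 2.8 m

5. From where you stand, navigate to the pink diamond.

turn right 142°, forward 6.2 m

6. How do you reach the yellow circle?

turn left 138°, forward 4.0 m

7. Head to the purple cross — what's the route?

turn left 173°, forward 8.5 m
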